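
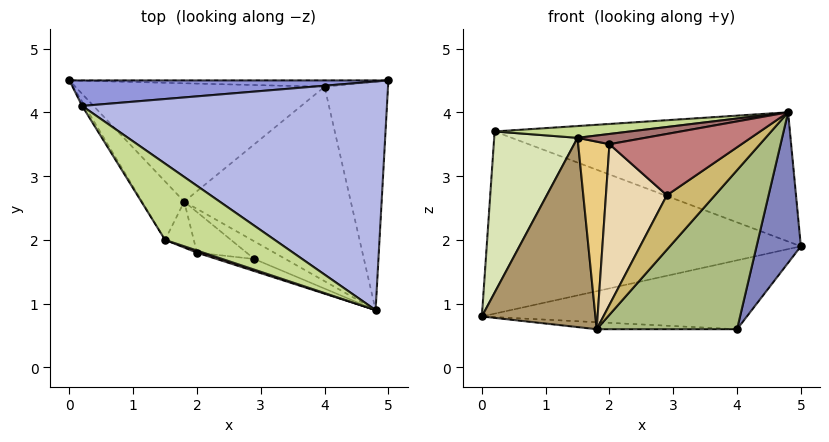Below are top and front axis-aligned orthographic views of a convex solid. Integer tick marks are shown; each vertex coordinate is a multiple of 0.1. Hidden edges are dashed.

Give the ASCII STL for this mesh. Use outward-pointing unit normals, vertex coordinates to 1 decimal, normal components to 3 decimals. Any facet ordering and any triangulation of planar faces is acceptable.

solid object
 facet normal 0.020 0.996 -0.092
  outer loop
   vertex 4.0 4.4 0.6
   vertex 0.0 4.5 0.8
   vertex 5.0 4.5 1.9
  endloop
 endfacet
 facet normal 0.752 -0.363 -0.550
  outer loop
   vertex 4.0 4.4 0.6
   vertex 5.0 4.5 1.9
   vertex 4.8 0.9 4.0
  endloop
 endfacet
 facet normal -0.031 0.990 0.139
  outer loop
   vertex 0.2 4.1 3.7
   vertex 5.0 4.5 1.9
   vertex 0.0 4.5 0.8
  endloop
 endfacet
 facet normal 0.275 0.473 0.837
  outer loop
   vertex 0.2 4.1 3.7
   vertex 4.8 0.9 4.0
   vertex 5.0 4.5 1.9
  endloop
 endfacet
 facet normal -0.048 0.059 -0.997
  outer loop
   vertex 1.8 2.6 0.6
   vertex 0.0 4.5 0.8
   vertex 4.0 4.4 0.6
  endloop
 endfacet
 facet normal 0.460 -0.562 -0.687
  outer loop
   vertex 1.8 2.6 0.6
   vertex 4.0 4.4 0.6
   vertex 4.8 0.9 4.0
  endloop
 endfacet
 facet normal -0.168 -0.151 0.974
  outer loop
   vertex 1.5 2.0 3.6
   vertex 4.8 0.9 4.0
   vertex 0.2 4.1 3.7
  endloop
 endfacet
 facet normal -0.850 -0.526 -0.014
  outer loop
   vertex 1.5 2.0 3.6
   vertex 0.2 4.1 3.7
   vertex 0.0 4.5 0.8
  endloop
 endfacet
 facet normal -0.721 -0.662 -0.204
  outer loop
   vertex 1.5 2.0 3.6
   vertex 0.0 4.5 0.8
   vertex 1.8 2.6 0.6
  endloop
 endfacet
 facet normal -0.186 -0.935 -0.303
  outer loop
   vertex 2.9 1.7 2.7
   vertex 1.8 2.6 0.6
   vertex 4.8 0.9 4.0
  endloop
 endfacet
 facet normal -0.400 -0.890 -0.218
  outer loop
   vertex 2.0 1.8 3.5
   vertex 1.5 2.0 3.6
   vertex 1.8 2.6 0.6
  endloop
 endfacet
 facet normal -0.310 -0.922 -0.233
  outer loop
   vertex 2.0 1.8 3.5
   vertex 1.8 2.6 0.6
   vertex 2.9 1.7 2.7
  endloop
 endfacet
 facet normal -0.331 -0.924 0.192
  outer loop
   vertex 2.0 1.8 3.5
   vertex 4.8 0.9 4.0
   vertex 1.5 2.0 3.6
  endloop
 endfacet
 facet normal -0.270 -0.945 -0.186
  outer loop
   vertex 2.0 1.8 3.5
   vertex 2.9 1.7 2.7
   vertex 4.8 0.9 4.0
  endloop
 endfacet
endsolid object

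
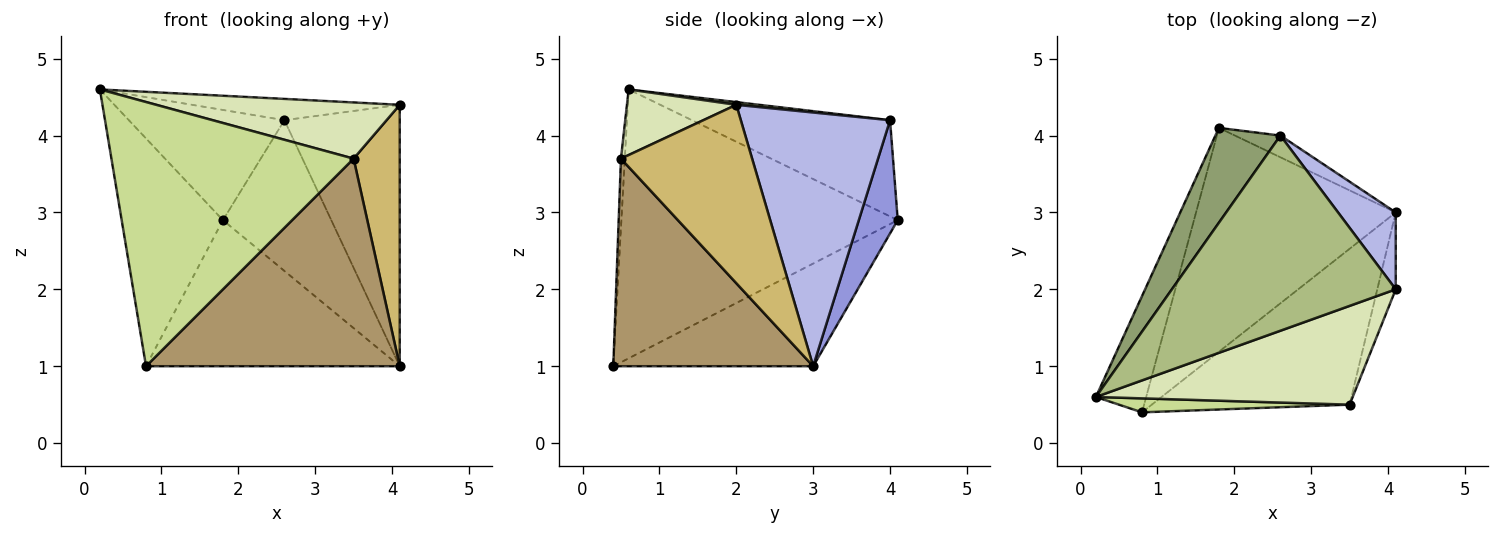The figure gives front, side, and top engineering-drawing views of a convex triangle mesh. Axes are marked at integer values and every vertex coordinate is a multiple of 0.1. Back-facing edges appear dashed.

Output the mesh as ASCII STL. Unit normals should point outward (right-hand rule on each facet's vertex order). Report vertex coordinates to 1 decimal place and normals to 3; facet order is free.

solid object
 facet normal -0.925 0.339 -0.173
  outer loop
   vertex 0.8 0.4 1.0
   vertex 0.2 0.6 4.6
   vertex 1.8 4.1 2.9
  endloop
 endfacet
 facet normal -0.395 0.502 -0.769
  outer loop
   vertex 0.8 0.4 1.0
   vertex 1.8 4.1 2.9
   vertex 4.1 3.0 1.0
  endloop
 endfacet
 facet normal 0.335 0.933 -0.134
  outer loop
   vertex 2.6 4.0 4.2
   vertex 4.1 3.0 1.0
   vertex 1.8 4.1 2.9
  endloop
 endfacet
 facet normal 0.779 0.602 0.177
  outer loop
   vertex 2.6 4.0 4.2
   vertex 4.1 2.0 4.4
   vertex 4.1 3.0 1.0
  endloop
 endfacet
 facet normal -0.694 0.545 0.469
  outer loop
   vertex 2.6 4.0 4.2
   vertex 1.8 4.1 2.9
   vertex 0.2 0.6 4.6
  endloop
 endfacet
 facet normal 0.012 0.108 0.994
  outer loop
   vertex 2.6 4.0 4.2
   vertex 0.2 0.6 4.6
   vertex 4.1 2.0 4.4
  endloop
 endfacet
 facet normal -0.016 -0.998 0.053
  outer loop
   vertex 3.5 0.5 3.7
   vertex 0.2 0.6 4.6
   vertex 0.8 0.4 1.0
  endloop
 endfacet
 facet normal 0.217 -0.483 0.849
  outer loop
   vertex 3.5 0.5 3.7
   vertex 4.1 2.0 4.4
   vertex 0.2 0.6 4.6
  endloop
 endfacet
 facet normal 0.533 -0.677 -0.508
  outer loop
   vertex 3.5 0.5 3.7
   vertex 0.8 0.4 1.0
   vertex 4.1 3.0 1.0
  endloop
 endfacet
 facet normal 0.939 -0.330 -0.097
  outer loop
   vertex 3.5 0.5 3.7
   vertex 4.1 3.0 1.0
   vertex 4.1 2.0 4.4
  endloop
 endfacet
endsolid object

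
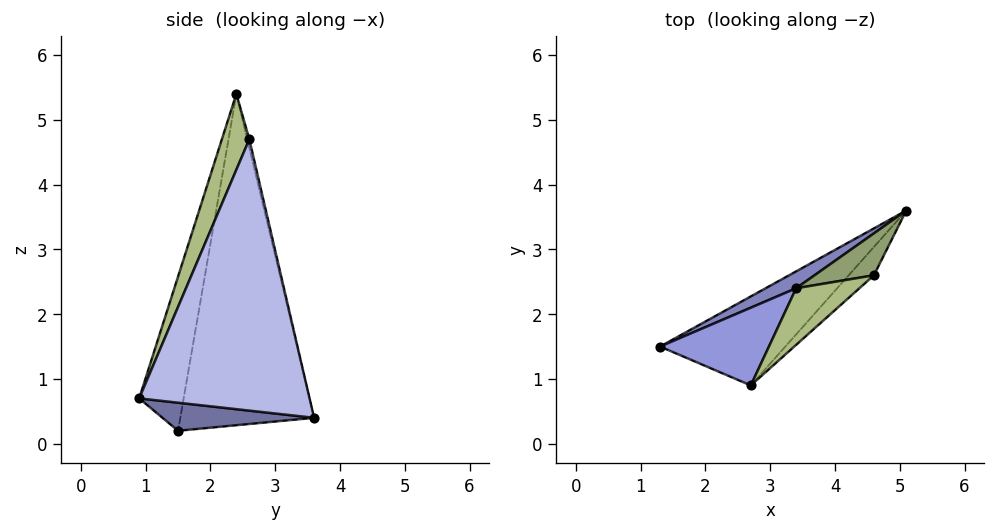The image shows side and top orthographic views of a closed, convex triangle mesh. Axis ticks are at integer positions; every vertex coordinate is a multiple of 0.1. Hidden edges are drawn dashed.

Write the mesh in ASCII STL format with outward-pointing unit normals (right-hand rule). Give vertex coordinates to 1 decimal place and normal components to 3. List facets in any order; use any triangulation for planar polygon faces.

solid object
 facet normal 0.209 -0.290 -0.934
  outer loop
   vertex 2.7 0.9 0.7
   vertex 1.3 1.5 0.2
   vertex 5.1 3.6 0.4
  endloop
 endfacet
 facet normal -0.485 0.873 0.045
  outer loop
   vertex 3.4 2.4 5.4
   vertex 5.1 3.6 0.4
   vertex 1.3 1.5 0.2
  endloop
 endfacet
 facet normal -0.469 -0.819 0.331
  outer loop
   vertex 3.4 2.4 5.4
   vertex 1.3 1.5 0.2
   vertex 2.7 0.9 0.7
  endloop
 endfacet
 facet normal 0.742 -0.667 -0.069
  outer loop
   vertex 4.6 2.6 4.7
   vertex 2.7 0.9 0.7
   vertex 5.1 3.6 0.4
  endloop
 endfacet
 facet normal -0.032 0.974 0.223
  outer loop
   vertex 4.6 2.6 4.7
   vertex 5.1 3.6 0.4
   vertex 3.4 2.4 5.4
  endloop
 endfacet
 facet normal 0.299 -0.921 0.249
  outer loop
   vertex 4.6 2.6 4.7
   vertex 3.4 2.4 5.4
   vertex 2.7 0.9 0.7
  endloop
 endfacet
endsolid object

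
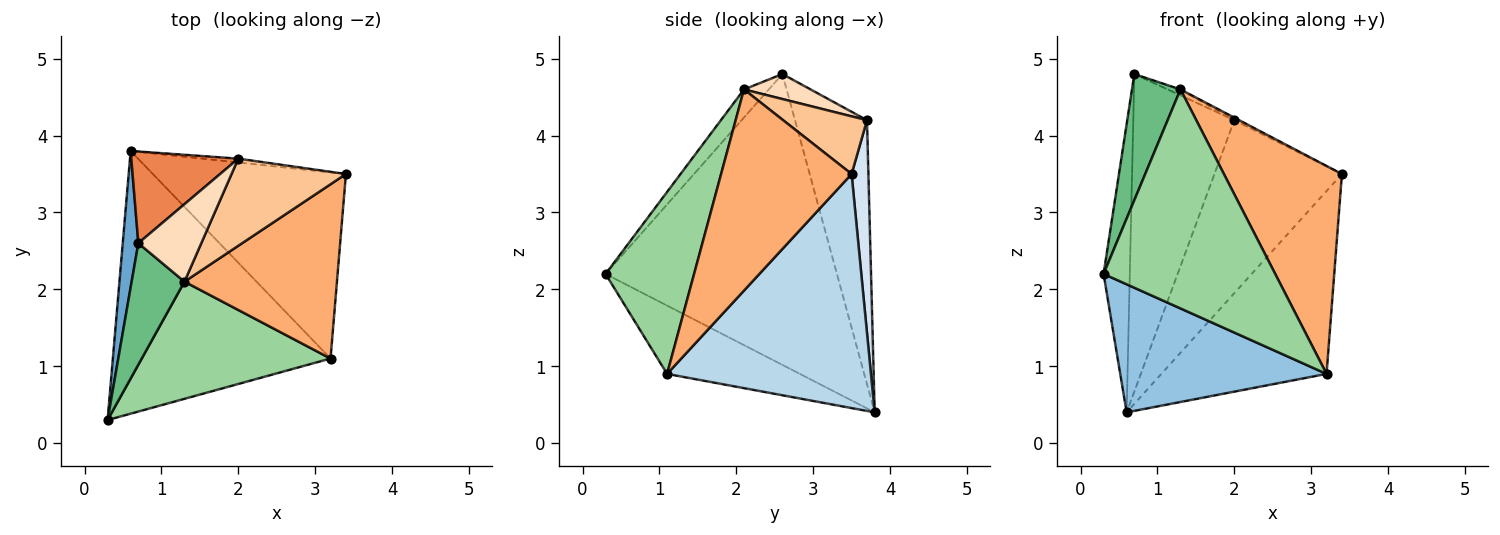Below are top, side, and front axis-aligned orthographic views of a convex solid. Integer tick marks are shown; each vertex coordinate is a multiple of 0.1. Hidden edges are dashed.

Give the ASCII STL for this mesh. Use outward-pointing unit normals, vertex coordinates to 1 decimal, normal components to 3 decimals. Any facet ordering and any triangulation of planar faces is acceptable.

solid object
 facet normal -0.992 0.112 0.053
  outer loop
   vertex 0.7 2.6 4.8
   vertex 0.6 3.8 0.4
   vertex 0.3 0.3 2.2
  endloop
 endfacet
 facet normal -0.272 -0.422 -0.865
  outer loop
   vertex 3.2 1.1 0.9
   vertex 0.3 0.3 2.2
   vertex 0.6 3.8 0.4
  endloop
 endfacet
 facet normal 0.654 0.530 -0.540
  outer loop
   vertex 3.2 1.1 0.9
   vertex 0.6 3.8 0.4
   vertex 3.4 3.5 3.5
  endloop
 endfacet
 facet normal 0.131 0.991 -0.022
  outer loop
   vertex 2.0 3.7 4.2
   vertex 3.4 3.5 3.5
   vertex 0.6 3.8 0.4
  endloop
 endfacet
 facet normal -0.565 0.793 0.229
  outer loop
   vertex 2.0 3.7 4.2
   vertex 0.6 3.8 0.4
   vertex 0.7 2.6 4.8
  endloop
 endfacet
 facet normal 0.647 -0.585 0.490
  outer loop
   vertex 1.3 2.1 4.6
   vertex 3.2 1.1 0.9
   vertex 3.4 3.5 3.5
  endloop
 endfacet
 facet normal 0.450 0.026 0.893
  outer loop
   vertex 1.3 2.1 4.6
   vertex 3.4 3.5 3.5
   vertex 2.0 3.7 4.2
  endloop
 endfacet
 facet normal 0.368 0.071 0.927
  outer loop
   vertex 1.3 2.1 4.6
   vertex 2.0 3.7 4.2
   vertex 0.7 2.6 4.8
  endloop
 endfacet
 facet normal -0.346 -0.676 0.651
  outer loop
   vertex 1.3 2.1 4.6
   vertex 0.7 2.6 4.8
   vertex 0.3 0.3 2.2
  endloop
 endfacet
 facet normal 0.414 -0.803 0.429
  outer loop
   vertex 1.3 2.1 4.6
   vertex 0.3 0.3 2.2
   vertex 3.2 1.1 0.9
  endloop
 endfacet
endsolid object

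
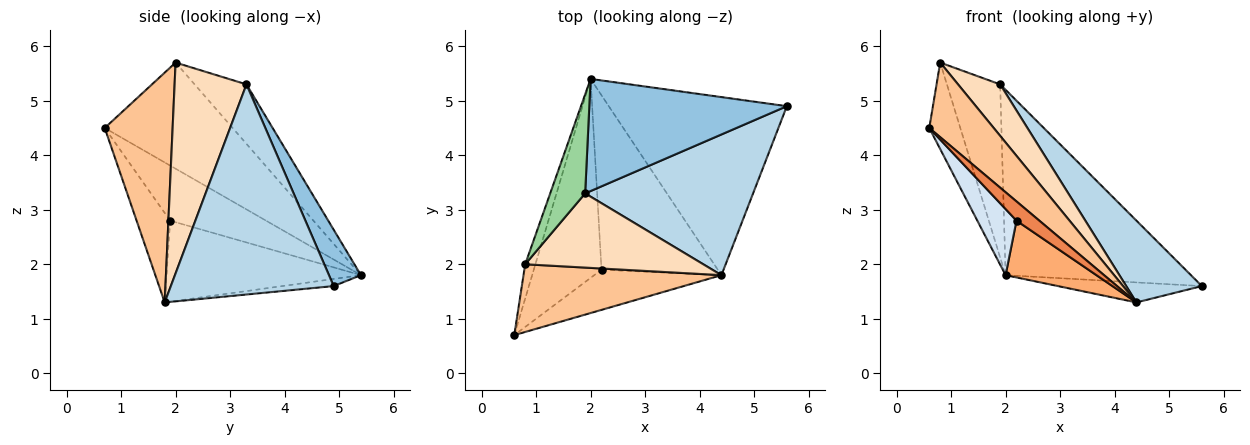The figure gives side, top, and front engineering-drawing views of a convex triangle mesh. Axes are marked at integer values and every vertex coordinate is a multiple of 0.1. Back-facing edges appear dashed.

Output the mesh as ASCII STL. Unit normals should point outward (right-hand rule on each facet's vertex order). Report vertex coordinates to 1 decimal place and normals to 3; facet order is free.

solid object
 facet normal -0.040 0.111 -0.993
  outer loop
   vertex 4.4 1.8 1.3
   vertex 2.0 5.4 1.8
   vertex 5.6 4.9 1.6
  endloop
 endfacet
 facet normal 0.146 0.846 0.512
  outer loop
   vertex 1.9 3.3 5.3
   vertex 5.6 4.9 1.6
   vertex 2.0 5.4 1.8
  endloop
 endfacet
 facet normal 0.734 -0.341 0.587
  outer loop
   vertex 1.9 3.3 5.3
   vertex 4.4 1.8 1.3
   vertex 5.6 4.9 1.6
  endloop
 endfacet
 facet normal -0.611 -0.250 -0.751
  outer loop
   vertex 2.2 1.9 2.8
   vertex 0.6 0.7 4.5
   vertex 2.0 5.4 1.8
  endloop
 endfacet
 facet normal -0.536 -0.364 -0.762
  outer loop
   vertex 2.2 1.9 2.8
   vertex 4.4 1.8 1.3
   vertex 0.6 0.7 4.5
  endloop
 endfacet
 facet normal -0.552 -0.258 -0.793
  outer loop
   vertex 2.2 1.9 2.8
   vertex 2.0 5.4 1.8
   vertex 4.4 1.8 1.3
  endloop
 endfacet
 facet normal 0.615 -0.584 0.530
  outer loop
   vertex 0.8 2.0 5.7
   vertex 0.6 0.7 4.5
   vertex 4.4 1.8 1.3
  endloop
 endfacet
 facet normal 0.697 -0.409 0.589
  outer loop
   vertex 0.8 2.0 5.7
   vertex 4.4 1.8 1.3
   vertex 1.9 3.3 5.3
  endloop
 endfacet
 facet normal -0.968 0.235 -0.093
  outer loop
   vertex 0.8 2.0 5.7
   vertex 2.0 5.4 1.8
   vertex 0.6 0.7 4.5
  endloop
 endfacet
 facet normal -0.646 0.663 0.379
  outer loop
   vertex 0.8 2.0 5.7
   vertex 1.9 3.3 5.3
   vertex 2.0 5.4 1.8
  endloop
 endfacet
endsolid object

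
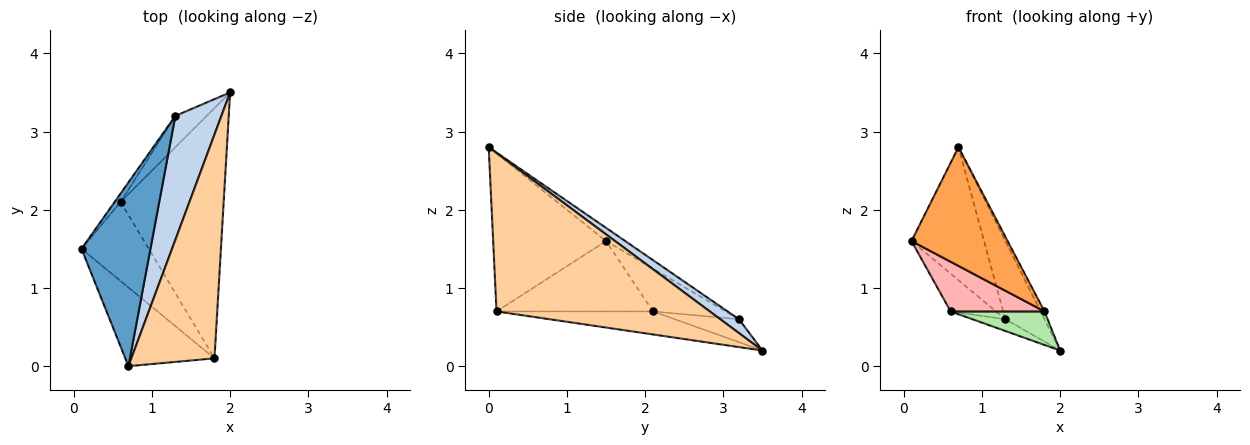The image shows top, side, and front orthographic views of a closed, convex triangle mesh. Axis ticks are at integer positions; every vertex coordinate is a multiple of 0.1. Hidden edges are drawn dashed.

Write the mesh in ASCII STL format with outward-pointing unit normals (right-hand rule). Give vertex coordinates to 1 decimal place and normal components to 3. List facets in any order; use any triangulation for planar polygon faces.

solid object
 facet normal -0.153 0.579 0.801
  outer loop
   vertex 1.3 3.2 0.6
   vertex 0.1 1.5 1.6
   vertex 0.7 0.0 2.8
  endloop
 endfacet
 facet normal 0.247 0.517 0.820
  outer loop
   vertex 1.3 3.2 0.6
   vertex 0.7 0.0 2.8
   vertex 2.0 3.5 0.2
  endloop
 endfacet
 facet normal -0.700 -0.596 -0.395
  outer loop
   vertex 1.8 0.1 0.7
   vertex 0.7 0.0 2.8
   vertex 0.1 1.5 1.6
  endloop
 endfacet
 facet normal 0.885 0.016 0.465
  outer loop
   vertex 1.8 0.1 0.7
   vertex 2.0 3.5 0.2
   vertex 0.7 0.0 2.8
  endloop
 endfacet
 facet normal -0.565 0.290 -0.772
  outer loop
   vertex 0.6 2.1 0.7
   vertex 1.3 3.2 0.6
   vertex 2.0 3.5 0.2
  endloop
 endfacet
 facet normal -0.216 -0.130 -0.968
  outer loop
   vertex 0.6 2.1 0.7
   vertex 2.0 3.5 0.2
   vertex 1.8 0.1 0.7
  endloop
 endfacet
 facet normal -0.843 0.525 -0.118
  outer loop
   vertex 0.6 2.1 0.7
   vertex 0.1 1.5 1.6
   vertex 1.3 3.2 0.6
  endloop
 endfacet
 facet normal -0.663 -0.398 -0.634
  outer loop
   vertex 0.6 2.1 0.7
   vertex 1.8 0.1 0.7
   vertex 0.1 1.5 1.6
  endloop
 endfacet
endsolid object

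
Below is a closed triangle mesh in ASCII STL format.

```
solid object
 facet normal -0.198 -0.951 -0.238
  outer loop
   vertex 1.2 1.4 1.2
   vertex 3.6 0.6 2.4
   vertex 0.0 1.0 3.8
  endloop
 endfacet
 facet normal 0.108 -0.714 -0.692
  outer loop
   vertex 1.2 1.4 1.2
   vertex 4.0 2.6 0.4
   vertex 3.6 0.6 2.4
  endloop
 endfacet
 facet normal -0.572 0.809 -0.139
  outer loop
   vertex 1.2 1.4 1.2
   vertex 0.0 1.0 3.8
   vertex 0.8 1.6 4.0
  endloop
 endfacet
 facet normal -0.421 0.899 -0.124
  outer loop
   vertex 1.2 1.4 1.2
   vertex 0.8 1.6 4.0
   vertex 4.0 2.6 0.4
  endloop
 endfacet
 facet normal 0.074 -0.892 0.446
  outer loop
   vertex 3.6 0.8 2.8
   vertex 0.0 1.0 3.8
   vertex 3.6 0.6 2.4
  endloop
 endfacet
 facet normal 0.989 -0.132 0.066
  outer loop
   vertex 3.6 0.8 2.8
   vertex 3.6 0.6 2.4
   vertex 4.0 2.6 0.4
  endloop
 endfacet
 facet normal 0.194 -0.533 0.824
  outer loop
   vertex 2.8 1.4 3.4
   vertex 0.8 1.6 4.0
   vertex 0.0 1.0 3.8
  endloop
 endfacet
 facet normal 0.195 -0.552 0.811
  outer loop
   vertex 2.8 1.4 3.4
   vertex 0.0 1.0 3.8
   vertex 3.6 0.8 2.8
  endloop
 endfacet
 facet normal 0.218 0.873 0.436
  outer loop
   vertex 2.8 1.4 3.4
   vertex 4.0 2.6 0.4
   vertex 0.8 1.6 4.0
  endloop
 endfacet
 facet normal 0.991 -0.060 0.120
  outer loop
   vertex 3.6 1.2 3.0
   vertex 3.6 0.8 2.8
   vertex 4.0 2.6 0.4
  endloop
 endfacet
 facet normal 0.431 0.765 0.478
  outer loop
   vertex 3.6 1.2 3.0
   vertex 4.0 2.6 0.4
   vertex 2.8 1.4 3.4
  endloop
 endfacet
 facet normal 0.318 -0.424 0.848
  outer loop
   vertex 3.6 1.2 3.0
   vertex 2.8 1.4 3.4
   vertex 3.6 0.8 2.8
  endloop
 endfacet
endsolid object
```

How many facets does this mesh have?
12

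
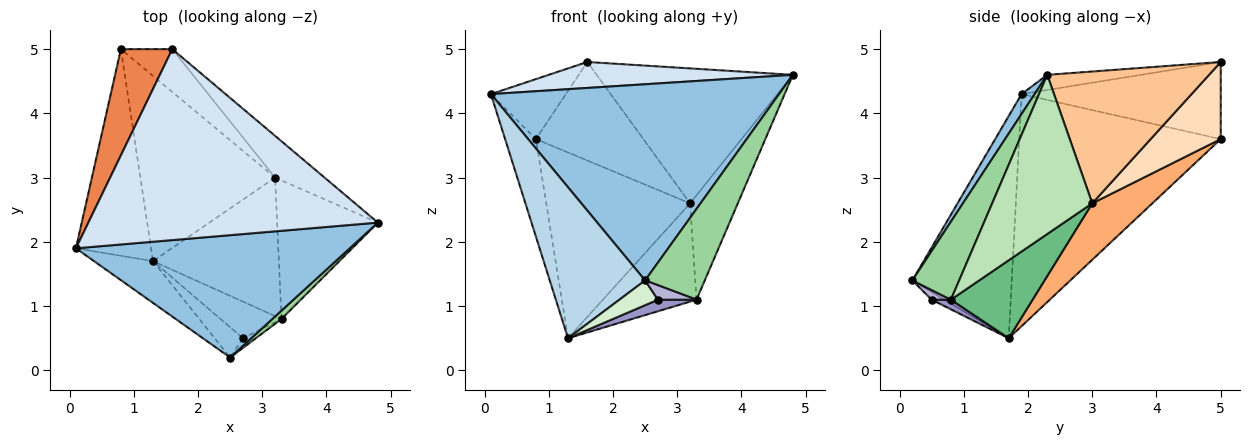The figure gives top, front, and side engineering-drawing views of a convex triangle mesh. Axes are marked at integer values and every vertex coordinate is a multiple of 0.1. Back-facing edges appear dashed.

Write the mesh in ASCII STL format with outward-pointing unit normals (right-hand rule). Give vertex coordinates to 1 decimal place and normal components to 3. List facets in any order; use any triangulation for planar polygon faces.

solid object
 facet normal -0.941 0.144 -0.305
  outer loop
   vertex 1.3 1.7 0.5
   vertex 0.1 1.9 4.3
   vertex 0.8 5.0 3.6
  endloop
 endfacet
 facet normal 0.038 -0.848 0.529
  outer loop
   vertex 2.5 0.2 1.4
   vertex 4.8 2.3 4.6
   vertex 0.1 1.9 4.3
  endloop
 endfacet
 facet normal -0.709 -0.680 -0.188
  outer loop
   vertex 2.5 0.2 1.4
   vertex 0.1 1.9 4.3
   vertex 1.3 1.7 0.5
  endloop
 endfacet
 facet normal -0.052 -0.135 0.990
  outer loop
   vertex 1.6 5.0 4.8
   vertex 0.1 1.9 4.3
   vertex 4.8 2.3 4.6
  endloop
 endfacet
 facet normal -0.794 0.299 0.529
  outer loop
   vertex 1.6 5.0 4.8
   vertex 0.8 5.0 3.6
   vertex 0.1 1.9 4.3
  endloop
 endfacet
 facet normal 0.284 0.679 -0.677
  outer loop
   vertex 3.2 3.0 2.6
   vertex 1.3 1.7 0.5
   vertex 0.8 5.0 3.6
  endloop
 endfacet
 facet normal 0.619 0.750 -0.232
  outer loop
   vertex 3.2 3.0 2.6
   vertex 1.6 5.0 4.8
   vertex 4.8 2.3 4.6
  endloop
 endfacet
 facet normal 0.513 0.787 -0.342
  outer loop
   vertex 3.2 3.0 2.6
   vertex 0.8 5.0 3.6
   vertex 1.6 5.0 4.8
  endloop
 endfacet
 facet normal 0.451 0.517 -0.728
  outer loop
   vertex 3.3 0.8 1.1
   vertex 1.3 1.7 0.5
   vertex 3.2 3.0 2.6
  endloop
 endfacet
 facet normal 0.616 -0.785 0.072
  outer loop
   vertex 3.3 0.8 1.1
   vertex 4.8 2.3 4.6
   vertex 2.5 0.2 1.4
  endloop
 endfacet
 facet normal 0.784 0.374 -0.496
  outer loop
   vertex 3.3 0.8 1.1
   vertex 3.2 3.0 2.6
   vertex 4.8 2.3 4.6
  endloop
 endfacet
 facet normal -0.207 -0.620 -0.757
  outer loop
   vertex 2.7 0.5 1.1
   vertex 2.5 0.2 1.4
   vertex 1.3 1.7 0.5
  endloop
 endfacet
 facet normal 0.149 -0.298 -0.943
  outer loop
   vertex 2.7 0.5 1.1
   vertex 1.3 1.7 0.5
   vertex 3.3 0.8 1.1
  endloop
 endfacet
 facet normal 0.384 -0.768 -0.512
  outer loop
   vertex 2.7 0.5 1.1
   vertex 3.3 0.8 1.1
   vertex 2.5 0.2 1.4
  endloop
 endfacet
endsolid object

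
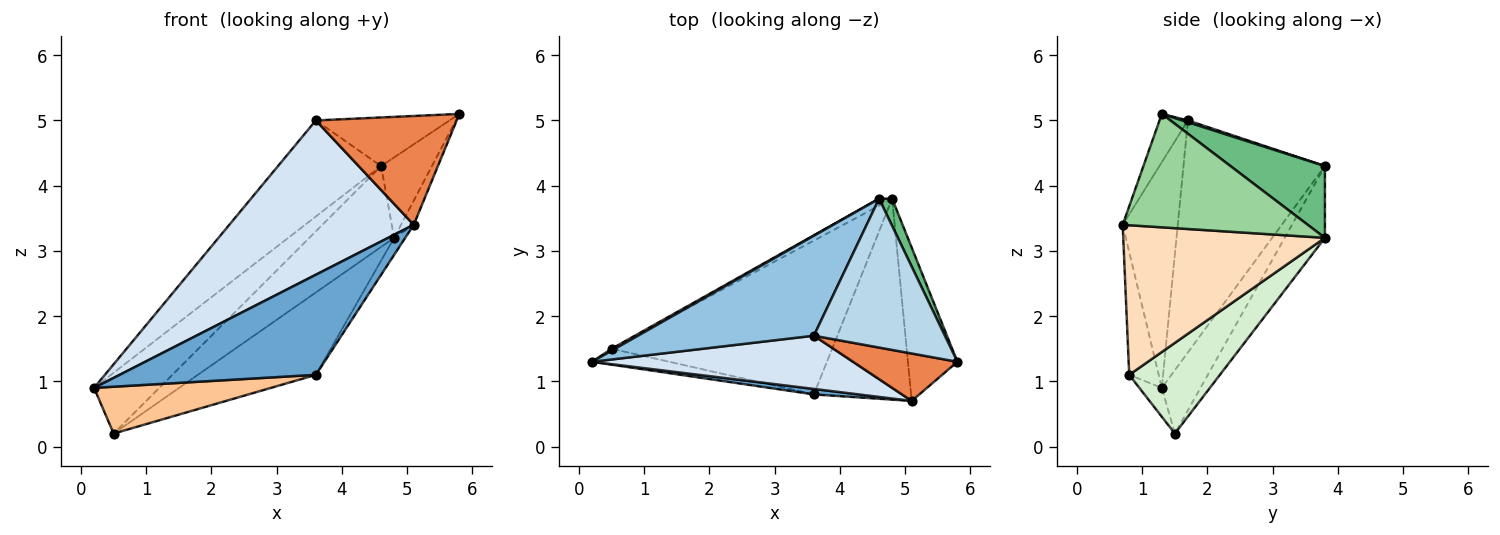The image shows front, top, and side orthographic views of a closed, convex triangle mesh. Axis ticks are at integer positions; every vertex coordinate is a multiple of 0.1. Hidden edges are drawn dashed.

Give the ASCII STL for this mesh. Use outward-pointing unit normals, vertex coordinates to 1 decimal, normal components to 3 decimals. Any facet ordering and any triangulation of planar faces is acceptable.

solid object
 facet normal -0.148 -0.987 0.054
  outer loop
   vertex 3.6 0.8 1.1
   vertex 5.1 0.7 3.4
   vertex 0.2 1.3 0.9
  endloop
 endfacet
 facet normal -0.689 0.502 0.522
  outer loop
   vertex 3.6 1.7 5.0
   vertex 4.6 3.8 4.3
   vertex 0.2 1.3 0.9
  endloop
 endfacet
 facet normal 0.013 0.311 0.950
  outer loop
   vertex 3.6 1.7 5.0
   vertex 5.8 1.3 5.1
   vertex 4.6 3.8 4.3
  endloop
 endfacet
 facet normal -0.272 -0.910 0.314
  outer loop
   vertex 3.6 1.7 5.0
   vertex 0.2 1.3 0.9
   vertex 5.1 0.7 3.4
  endloop
 endfacet
 facet normal -0.182 -0.901 0.393
  outer loop
   vertex 3.6 1.7 5.0
   vertex 5.1 0.7 3.4
   vertex 5.8 1.3 5.1
  endloop
 endfacet
 facet normal -0.510 0.860 0.027
  outer loop
   vertex 0.5 1.5 0.2
   vertex 0.2 1.3 0.9
   vertex 4.6 3.8 4.3
  endloop
 endfacet
 facet normal -0.119 -0.940 -0.320
  outer loop
   vertex 0.5 1.5 0.2
   vertex 3.6 0.8 1.1
   vertex 0.2 1.3 0.9
  endloop
 endfacet
 facet normal 0.838 0.046 -0.544
  outer loop
   vertex 4.8 3.8 3.2
   vertex 5.1 0.7 3.4
   vertex 3.6 0.8 1.1
  endloop
 endfacet
 facet normal 0.870 0.468 0.158
  outer loop
   vertex 4.8 3.8 3.2
   vertex 4.6 3.8 4.3
   vertex 5.8 1.3 5.1
  endloop
 endfacet
 facet normal 0.915 0.063 -0.399
  outer loop
   vertex 4.8 3.8 3.2
   vertex 5.8 1.3 5.1
   vertex 5.1 0.7 3.4
  endloop
 endfacet
 facet normal -0.428 0.901 -0.078
  outer loop
   vertex 4.8 3.8 3.2
   vertex 0.5 1.5 0.2
   vertex 4.6 3.8 4.3
  endloop
 endfacet
 facet normal 0.341 0.444 -0.829
  outer loop
   vertex 4.8 3.8 3.2
   vertex 3.6 0.8 1.1
   vertex 0.5 1.5 0.2
  endloop
 endfacet
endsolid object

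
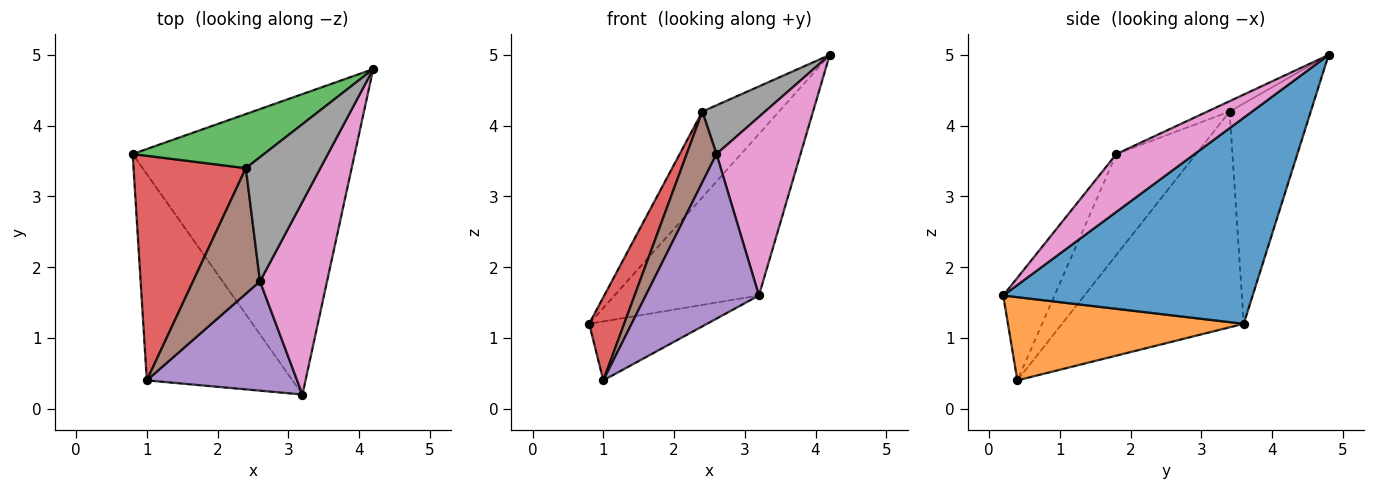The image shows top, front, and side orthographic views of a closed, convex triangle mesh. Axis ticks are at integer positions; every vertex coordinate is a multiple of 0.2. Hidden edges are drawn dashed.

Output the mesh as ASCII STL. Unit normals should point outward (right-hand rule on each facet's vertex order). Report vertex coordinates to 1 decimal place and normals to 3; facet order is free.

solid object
 facet normal 0.633 0.367 -0.682
  outer loop
   vertex 3.2 0.2 1.6
   vertex 0.8 3.6 1.2
   vertex 4.2 4.8 5.0
  endloop
 endfacet
 facet normal 0.482 0.241 -0.843
  outer loop
   vertex 1.0 0.4 0.4
   vertex 0.8 3.6 1.2
   vertex 3.2 0.2 1.6
  endloop
 endfacet
 facet normal -0.667 0.630 0.398
  outer loop
   vertex 2.4 3.4 4.2
   vertex 4.2 4.8 5.0
   vertex 0.8 3.6 1.2
  endloop
 endfacet
 facet normal -0.874 -0.168 0.455
  outer loop
   vertex 2.4 3.4 4.2
   vertex 0.8 3.6 1.2
   vertex 1.0 0.4 0.4
  endloop
 endfacet
 facet normal -0.353 -0.779 0.518
  outer loop
   vertex 2.6 1.8 3.6
   vertex 1.0 0.4 0.4
   vertex 3.2 0.2 1.6
  endloop
 endfacet
 facet normal -0.796 -0.297 0.528
  outer loop
   vertex 2.6 1.8 3.6
   vertex 2.4 3.4 4.2
   vertex 1.0 0.4 0.4
  endloop
 endfacet
 facet normal 0.535 -0.574 0.620
  outer loop
   vertex 2.6 1.8 3.6
   vertex 3.2 0.2 1.6
   vertex 4.2 4.8 5.0
  endloop
 endfacet
 facet normal -0.129 -0.362 0.923
  outer loop
   vertex 2.6 1.8 3.6
   vertex 4.2 4.8 5.0
   vertex 2.4 3.4 4.2
  endloop
 endfacet
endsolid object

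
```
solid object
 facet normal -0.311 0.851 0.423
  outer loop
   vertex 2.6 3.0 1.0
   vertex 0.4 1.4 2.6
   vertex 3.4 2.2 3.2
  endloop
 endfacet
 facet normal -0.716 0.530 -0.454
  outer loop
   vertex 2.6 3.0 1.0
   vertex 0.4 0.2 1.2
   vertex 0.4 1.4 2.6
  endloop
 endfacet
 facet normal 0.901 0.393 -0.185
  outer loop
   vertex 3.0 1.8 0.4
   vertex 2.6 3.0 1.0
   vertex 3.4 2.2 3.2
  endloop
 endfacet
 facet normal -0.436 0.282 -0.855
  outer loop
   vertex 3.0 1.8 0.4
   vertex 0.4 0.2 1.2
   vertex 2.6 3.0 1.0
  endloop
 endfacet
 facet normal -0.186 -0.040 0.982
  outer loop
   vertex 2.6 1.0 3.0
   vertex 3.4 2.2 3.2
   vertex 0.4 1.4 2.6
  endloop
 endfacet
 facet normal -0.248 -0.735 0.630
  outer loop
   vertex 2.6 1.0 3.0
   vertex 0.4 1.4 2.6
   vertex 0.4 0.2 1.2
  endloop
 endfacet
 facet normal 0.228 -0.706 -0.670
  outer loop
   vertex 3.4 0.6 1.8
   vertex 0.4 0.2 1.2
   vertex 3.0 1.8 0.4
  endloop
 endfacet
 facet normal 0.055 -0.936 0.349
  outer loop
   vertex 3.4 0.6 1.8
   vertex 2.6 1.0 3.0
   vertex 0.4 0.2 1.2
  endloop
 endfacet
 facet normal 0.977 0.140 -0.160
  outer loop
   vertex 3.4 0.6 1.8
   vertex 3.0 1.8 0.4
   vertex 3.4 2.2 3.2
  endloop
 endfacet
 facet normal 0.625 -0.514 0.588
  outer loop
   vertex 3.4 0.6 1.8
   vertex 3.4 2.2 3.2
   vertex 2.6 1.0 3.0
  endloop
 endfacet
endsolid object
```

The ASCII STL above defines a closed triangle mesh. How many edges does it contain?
15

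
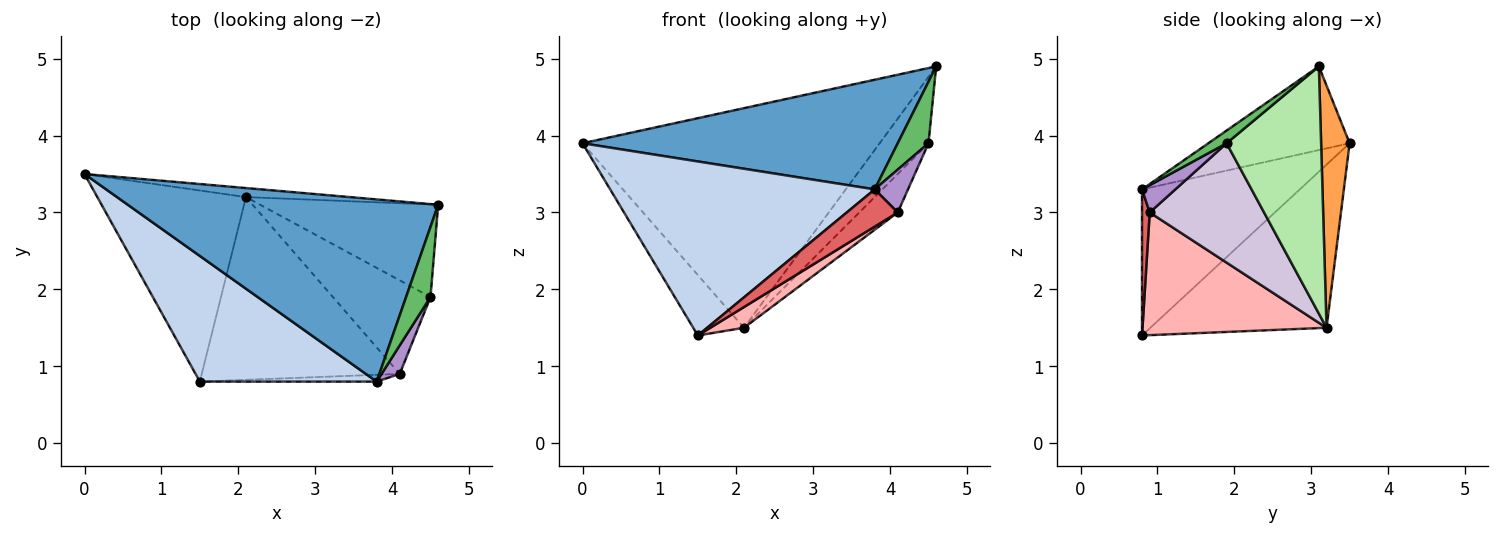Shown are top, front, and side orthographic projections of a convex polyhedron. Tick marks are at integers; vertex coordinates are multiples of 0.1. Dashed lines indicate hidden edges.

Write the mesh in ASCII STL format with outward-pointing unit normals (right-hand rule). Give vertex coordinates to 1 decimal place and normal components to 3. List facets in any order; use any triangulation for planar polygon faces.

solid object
 facet normal -0.225 -0.502 0.835
  outer loop
   vertex 3.8 0.8 3.3
   vertex 4.6 3.1 4.9
   vertex 0.0 3.5 3.9
  endloop
 endfacet
 facet normal -0.435 -0.730 0.527
  outer loop
   vertex 3.8 0.8 3.3
   vertex 0.0 3.5 3.9
   vertex 1.5 0.8 1.4
  endloop
 endfacet
 facet normal 0.095 0.995 -0.041
  outer loop
   vertex 2.1 3.2 1.5
   vertex 0.0 3.5 3.9
   vertex 4.6 3.1 4.9
  endloop
 endfacet
 facet normal -0.723 0.208 -0.659
  outer loop
   vertex 2.1 3.2 1.5
   vertex 1.5 0.8 1.4
   vertex 0.0 3.5 3.9
  endloop
 endfacet
 facet normal 0.364 -0.614 0.700
  outer loop
   vertex 4.5 1.9 3.9
   vertex 4.6 3.1 4.9
   vertex 3.8 0.8 3.3
  endloop
 endfacet
 facet normal 0.748 0.387 -0.539
  outer loop
   vertex 4.5 1.9 3.9
   vertex 2.1 3.2 1.5
   vertex 4.6 3.1 4.9
  endloop
 endfacet
 facet normal 0.147 -0.973 -0.178
  outer loop
   vertex 4.1 0.9 3.0
   vertex 3.8 0.8 3.3
   vertex 1.5 0.8 1.4
  endloop
 endfacet
 facet normal 0.524 -0.096 -0.846
  outer loop
   vertex 4.1 0.9 3.0
   vertex 1.5 0.8 1.4
   vertex 2.1 3.2 1.5
  endloop
 endfacet
 facet normal 0.640 -0.640 0.426
  outer loop
   vertex 4.1 0.9 3.0
   vertex 4.5 1.9 3.9
   vertex 3.8 0.8 3.3
  endloop
 endfacet
 facet normal 0.749 0.252 -0.613
  outer loop
   vertex 4.1 0.9 3.0
   vertex 2.1 3.2 1.5
   vertex 4.5 1.9 3.9
  endloop
 endfacet
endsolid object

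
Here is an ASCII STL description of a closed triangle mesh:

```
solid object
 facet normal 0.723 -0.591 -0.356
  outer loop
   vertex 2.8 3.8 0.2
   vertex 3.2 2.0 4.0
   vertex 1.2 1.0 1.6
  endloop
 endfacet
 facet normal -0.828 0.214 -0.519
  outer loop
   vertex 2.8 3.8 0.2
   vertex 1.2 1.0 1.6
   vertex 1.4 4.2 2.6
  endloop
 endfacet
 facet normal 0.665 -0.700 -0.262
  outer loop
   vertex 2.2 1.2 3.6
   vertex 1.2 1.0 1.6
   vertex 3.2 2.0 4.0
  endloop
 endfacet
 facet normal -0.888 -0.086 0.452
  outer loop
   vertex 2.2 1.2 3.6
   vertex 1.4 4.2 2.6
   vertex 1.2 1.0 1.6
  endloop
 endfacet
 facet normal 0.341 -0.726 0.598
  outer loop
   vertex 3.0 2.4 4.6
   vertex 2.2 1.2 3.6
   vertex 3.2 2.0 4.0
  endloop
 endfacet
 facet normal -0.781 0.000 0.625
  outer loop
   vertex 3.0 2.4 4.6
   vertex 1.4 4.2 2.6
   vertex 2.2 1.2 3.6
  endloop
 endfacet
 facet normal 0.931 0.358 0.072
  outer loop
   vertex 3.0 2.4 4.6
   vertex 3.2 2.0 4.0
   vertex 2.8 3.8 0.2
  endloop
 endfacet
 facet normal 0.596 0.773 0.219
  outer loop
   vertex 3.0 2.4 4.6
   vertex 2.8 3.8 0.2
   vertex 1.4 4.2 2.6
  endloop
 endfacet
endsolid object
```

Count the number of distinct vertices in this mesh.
6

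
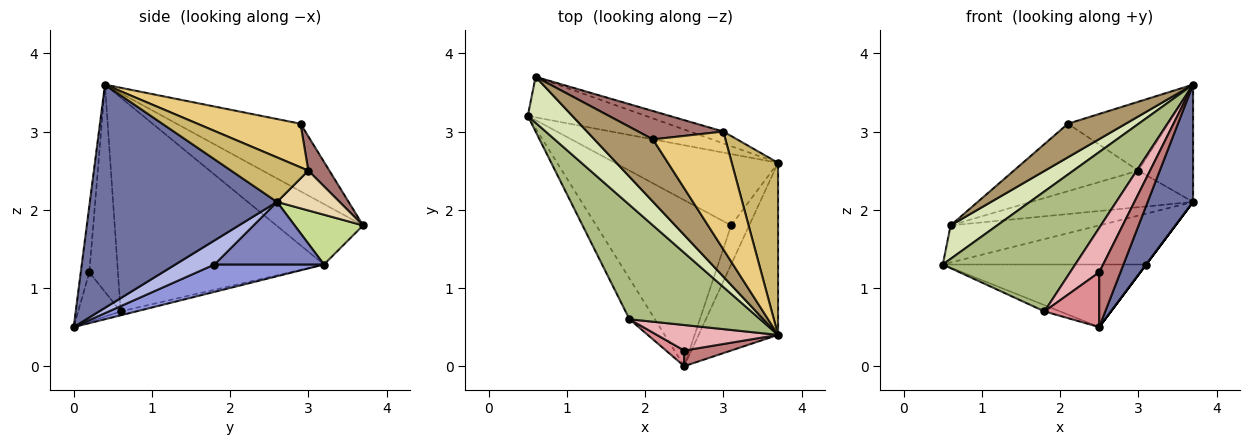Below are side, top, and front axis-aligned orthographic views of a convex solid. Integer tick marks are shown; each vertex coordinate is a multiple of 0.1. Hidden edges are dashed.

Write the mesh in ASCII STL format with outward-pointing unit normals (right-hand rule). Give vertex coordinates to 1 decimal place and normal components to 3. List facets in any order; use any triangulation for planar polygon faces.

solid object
 facet normal 0.918 -0.223 -0.327
  outer loop
   vertex 3.7 0.4 3.6
   vertex 2.5 0.0 0.5
   vertex 3.7 2.6 2.1
  endloop
 endfacet
 facet normal 0.298 0.554 -0.777
  outer loop
   vertex 3.1 1.8 1.3
   vertex 0.5 3.2 1.3
   vertex 3.7 2.6 2.1
  endloop
 endfacet
 facet normal 0.187 0.346 -0.919
  outer loop
   vertex 3.1 1.8 1.3
   vertex 2.5 0.0 0.5
   vertex 0.5 3.2 1.3
  endloop
 endfacet
 facet normal 0.800 0.000 -0.600
  outer loop
   vertex 3.1 1.8 1.3
   vertex 3.7 2.6 2.1
   vertex 2.5 0.0 0.5
  endloop
 endfacet
 facet normal -0.150 0.150 -0.977
  outer loop
   vertex 1.8 0.6 0.7
   vertex 0.5 3.2 1.3
   vertex 2.5 0.0 0.5
  endloop
 endfacet
 facet normal -0.749 -0.480 0.457
  outer loop
   vertex 1.8 0.6 0.7
   vertex 3.7 0.4 3.6
   vertex 0.5 3.2 1.3
  endloop
 endfacet
 facet normal 0.297 0.645 -0.704
  outer loop
   vertex 0.6 3.7 1.8
   vertex 3.7 2.6 2.1
   vertex 0.5 3.2 1.3
  endloop
 endfacet
 facet normal -0.739 -0.397 0.545
  outer loop
   vertex 0.6 3.7 1.8
   vertex 0.5 3.2 1.3
   vertex 3.7 0.4 3.6
  endloop
 endfacet
 facet normal -0.713 -0.333 0.618
  outer loop
   vertex 0.6 3.7 1.8
   vertex 3.7 0.4 3.6
   vertex 2.1 2.9 3.1
  endloop
 endfacet
 facet normal 0.622 0.441 0.647
  outer loop
   vertex 3.0 3.0 2.5
   vertex 3.7 0.4 3.6
   vertex 3.7 2.6 2.1
  endloop
 endfacet
 facet normal 0.461 0.448 0.766
  outer loop
   vertex 3.0 3.0 2.5
   vertex 2.1 2.9 3.1
   vertex 3.7 0.4 3.6
  endloop
 endfacet
 facet normal 0.345 0.893 -0.289
  outer loop
   vertex 3.0 3.0 2.5
   vertex 3.7 2.6 2.1
   vertex 0.6 3.7 1.8
  endloop
 endfacet
 facet normal 0.154 0.911 0.383
  outer loop
   vertex 3.0 3.0 2.5
   vertex 0.6 3.7 1.8
   vertex 2.1 2.9 3.1
  endloop
 endfacet
 facet normal -0.363 -0.896 0.256
  outer loop
   vertex 2.5 0.2 1.2
   vertex 2.5 0.0 0.5
   vertex 3.7 0.4 3.6
  endloop
 endfacet
 facet normal -0.598 -0.771 0.220
  outer loop
   vertex 2.5 0.2 1.2
   vertex 1.8 0.6 0.7
   vertex 2.5 0.0 0.5
  endloop
 endfacet
 facet normal -0.648 -0.660 0.379
  outer loop
   vertex 2.5 0.2 1.2
   vertex 3.7 0.4 3.6
   vertex 1.8 0.6 0.7
  endloop
 endfacet
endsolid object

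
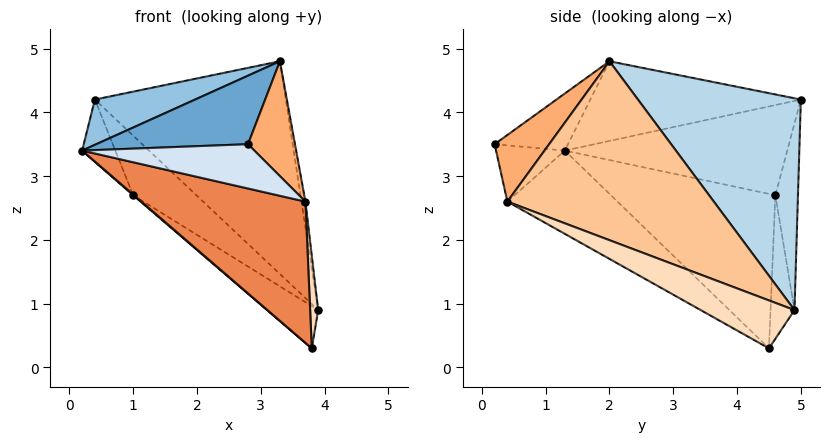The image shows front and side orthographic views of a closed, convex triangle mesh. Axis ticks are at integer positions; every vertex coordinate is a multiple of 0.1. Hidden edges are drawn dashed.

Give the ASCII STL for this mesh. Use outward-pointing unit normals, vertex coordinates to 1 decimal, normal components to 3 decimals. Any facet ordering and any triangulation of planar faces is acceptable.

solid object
 facet normal -0.251 -0.520 0.816
  outer loop
   vertex 3.3 2.0 4.8
   vertex 0.2 1.3 3.4
   vertex 2.8 0.2 3.5
  endloop
 endfacet
 facet normal -0.372 -0.177 0.911
  outer loop
   vertex 3.3 2.0 4.8
   vertex 0.4 5.0 4.2
   vertex 0.2 1.3 3.4
  endloop
 endfacet
 facet normal 0.540 0.633 0.554
  outer loop
   vertex 3.3 2.0 4.8
   vertex 3.9 4.9 0.9
   vertex 0.4 5.0 4.2
  endloop
 endfacet
 facet normal -0.321 -0.804 -0.500
  outer loop
   vertex 3.7 0.4 2.6
   vertex 2.8 0.2 3.5
   vertex 0.2 1.3 3.4
  endloop
 endfacet
 facet normal -0.309 -0.460 -0.833
  outer loop
   vertex 3.7 0.4 2.6
   vertex 0.2 1.3 3.4
   vertex 3.8 4.5 0.3
  endloop
 endfacet
 facet normal 0.646 -0.557 0.522
  outer loop
   vertex 3.7 0.4 2.6
   vertex 3.3 2.0 4.8
   vertex 2.8 0.2 3.5
  endloop
 endfacet
 facet normal 0.986 0.019 0.166
  outer loop
   vertex 3.7 0.4 2.6
   vertex 3.9 4.9 0.9
   vertex 3.3 2.0 4.8
  endloop
 endfacet
 facet normal 0.990 -0.085 -0.108
  outer loop
   vertex 3.7 0.4 2.6
   vertex 3.8 4.5 0.3
   vertex 3.9 4.9 0.9
  endloop
 endfacet
 facet normal -0.314 0.878 -0.360
  outer loop
   vertex 1.0 4.6 2.7
   vertex 0.4 5.0 4.2
   vertex 3.9 4.9 0.9
  endloop
 endfacet
 facet normal -0.375 0.799 -0.470
  outer loop
   vertex 1.0 4.6 2.7
   vertex 3.9 4.9 0.9
   vertex 3.8 4.5 0.3
  endloop
 endfacet
 facet normal -0.907 0.135 -0.399
  outer loop
   vertex 1.0 4.6 2.7
   vertex 0.2 1.3 3.4
   vertex 0.4 5.0 4.2
  endloop
 endfacet
 facet normal -0.651 -0.003 -0.759
  outer loop
   vertex 1.0 4.6 2.7
   vertex 3.8 4.5 0.3
   vertex 0.2 1.3 3.4
  endloop
 endfacet
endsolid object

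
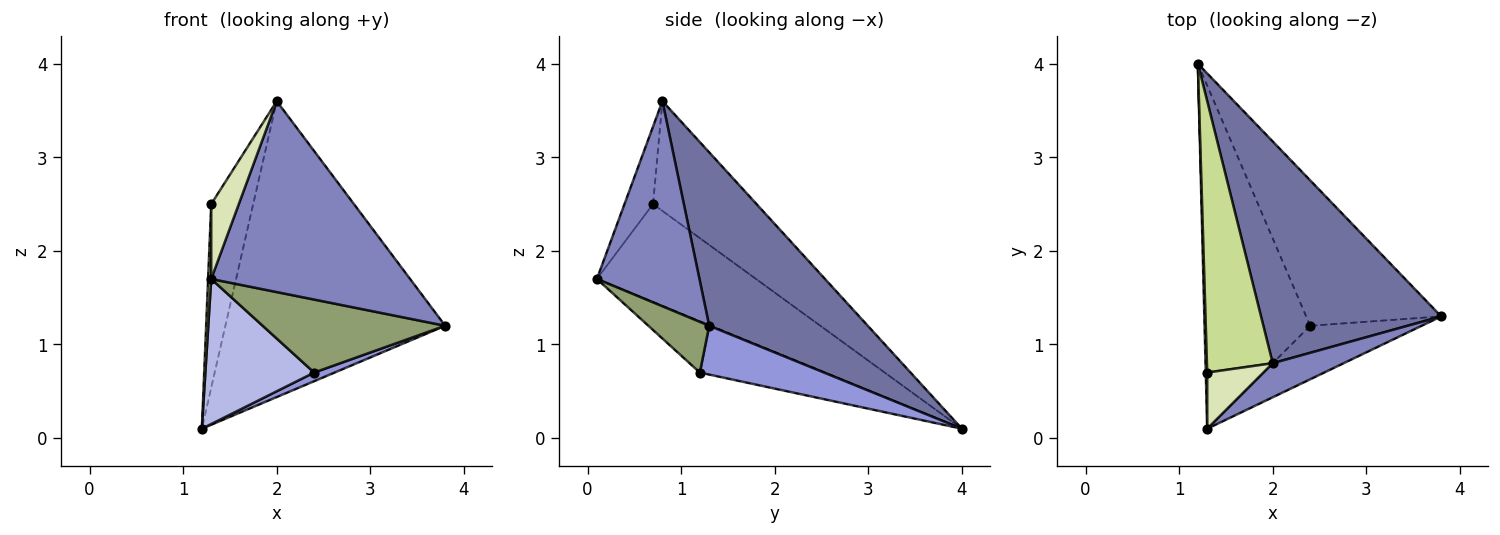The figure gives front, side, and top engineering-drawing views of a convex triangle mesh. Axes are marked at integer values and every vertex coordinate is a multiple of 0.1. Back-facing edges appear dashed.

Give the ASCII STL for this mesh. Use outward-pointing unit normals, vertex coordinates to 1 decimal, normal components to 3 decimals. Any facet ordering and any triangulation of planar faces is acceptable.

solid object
 facet normal 0.500 0.693 0.519
  outer loop
   vertex 2.0 0.8 3.6
   vertex 3.8 1.3 1.2
   vertex 1.2 4.0 0.1
  endloop
 endfacet
 facet normal 0.453 -0.878 0.157
  outer loop
   vertex 2.0 0.8 3.6
   vertex 1.3 0.1 1.7
   vertex 3.8 1.3 1.2
  endloop
 endfacet
 facet normal 0.339 -0.056 -0.939
  outer loop
   vertex 2.4 1.2 0.7
   vertex 1.2 4.0 0.1
   vertex 3.8 1.3 1.2
  endloop
 endfacet
 facet normal -0.409 -0.355 -0.841
  outer loop
   vertex 2.4 1.2 0.7
   vertex 1.3 0.1 1.7
   vertex 1.2 4.0 0.1
  endloop
 endfacet
 facet normal 0.260 -0.779 -0.571
  outer loop
   vertex 2.4 1.2 0.7
   vertex 3.8 1.3 1.2
   vertex 1.3 0.1 1.7
  endloop
 endfacet
 facet normal -1.000 -0.020 0.015
  outer loop
   vertex 1.3 0.7 2.5
   vertex 1.2 4.0 0.1
   vertex 1.3 0.1 1.7
  endloop
 endfacet
 facet normal -0.810 0.329 0.486
  outer loop
   vertex 1.3 0.7 2.5
   vertex 2.0 0.8 3.6
   vertex 1.2 4.0 0.1
  endloop
 endfacet
 facet normal -0.638 -0.616 0.462
  outer loop
   vertex 1.3 0.7 2.5
   vertex 1.3 0.1 1.7
   vertex 2.0 0.8 3.6
  endloop
 endfacet
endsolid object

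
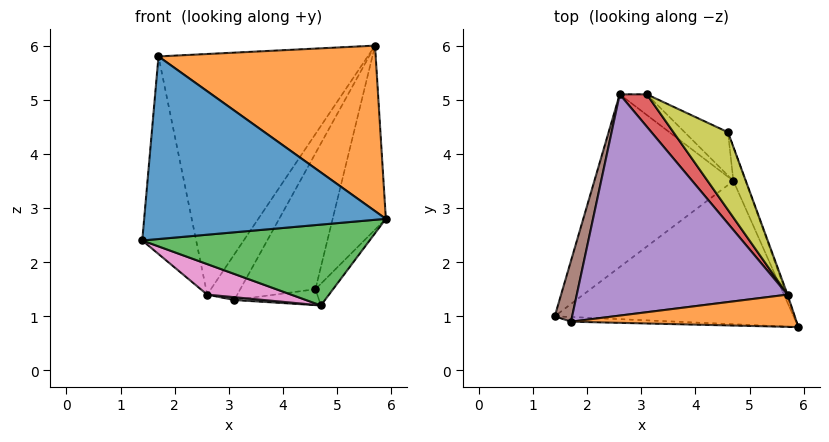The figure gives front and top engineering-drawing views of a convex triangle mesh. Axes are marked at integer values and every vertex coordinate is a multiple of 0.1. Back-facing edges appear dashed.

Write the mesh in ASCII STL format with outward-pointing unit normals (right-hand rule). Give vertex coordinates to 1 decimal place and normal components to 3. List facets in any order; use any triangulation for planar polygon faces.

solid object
 facet normal -0.042 -0.999 -0.026
  outer loop
   vertex 1.7 0.9 5.8
   vertex 1.4 1.0 2.4
   vertex 5.9 0.8 2.8
  endloop
 endfacet
 facet normal 0.112 -0.975 0.190
  outer loop
   vertex 1.7 0.9 5.8
   vertex 5.9 0.8 2.8
   vertex 5.7 1.4 6.0
  endloop
 endfacet
 facet normal 0.055 -0.491 -0.870
  outer loop
   vertex 4.7 3.5 1.2
   vertex 5.9 0.8 2.8
   vertex 1.4 1.0 2.4
  endloop
 endfacet
 facet normal 0.115 0.810 0.574
  outer loop
   vertex 2.6 5.1 1.4
   vertex 5.7 1.4 6.0
   vertex 3.1 5.1 1.3
  endloop
 endfacet
 facet normal -0.125 0.730 0.672
  outer loop
   vertex 2.6 5.1 1.4
   vertex 1.7 0.9 5.8
   vertex 5.7 1.4 6.0
  endloop
 endfacet
 facet normal -0.949 0.300 0.093
  outer loop
   vertex 2.6 5.1 1.4
   vertex 1.4 1.0 2.4
   vertex 1.7 0.9 5.8
  endloop
 endfacet
 facet normal -0.221 -0.170 -0.960
  outer loop
   vertex 2.6 5.1 1.4
   vertex 4.7 3.5 1.2
   vertex 1.4 1.0 2.4
  endloop
 endfacet
 facet normal -0.194 -0.134 -0.972
  outer loop
   vertex 2.6 5.1 1.4
   vertex 3.1 5.1 1.3
   vertex 4.7 3.5 1.2
  endloop
 endfacet
 facet normal 0.321 0.822 0.470
  outer loop
   vertex 4.6 4.4 1.5
   vertex 3.1 5.1 1.3
   vertex 5.7 1.4 6.0
  endloop
 endfacet
 facet normal 0.275 0.331 -0.903
  outer loop
   vertex 4.6 4.4 1.5
   vertex 4.7 3.5 1.2
   vertex 3.1 5.1 1.3
  endloop
 endfacet
 facet normal 0.941 0.338 -0.005
  outer loop
   vertex 4.6 4.4 1.5
   vertex 5.7 1.4 6.0
   vertex 5.9 0.8 2.8
  endloop
 endfacet
 facet normal 0.919 0.212 -0.331
  outer loop
   vertex 4.6 4.4 1.5
   vertex 5.9 0.8 2.8
   vertex 4.7 3.5 1.2
  endloop
 endfacet
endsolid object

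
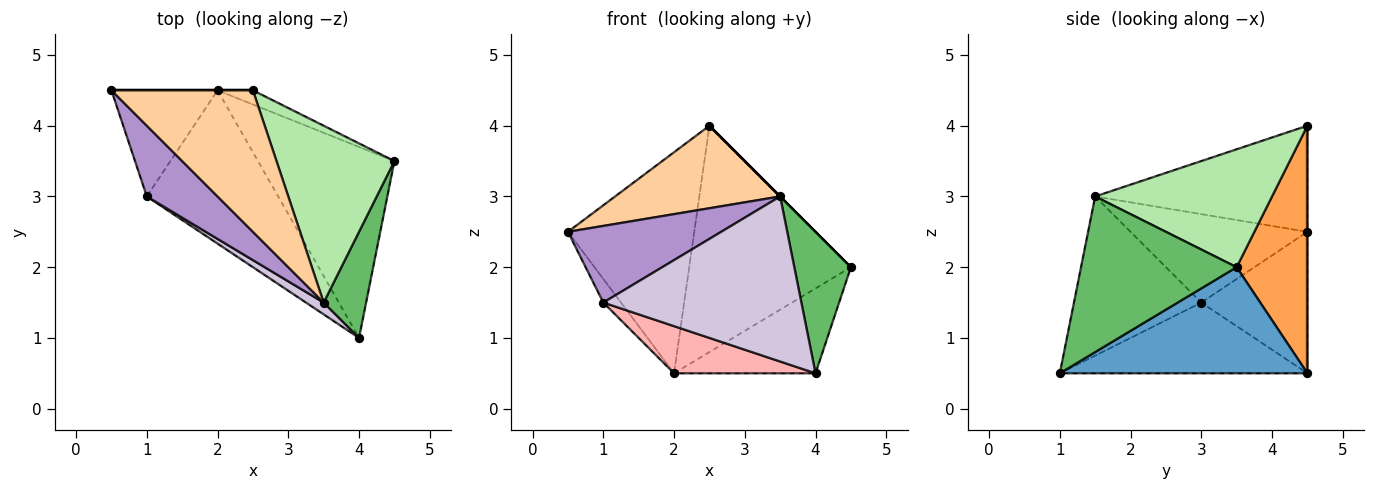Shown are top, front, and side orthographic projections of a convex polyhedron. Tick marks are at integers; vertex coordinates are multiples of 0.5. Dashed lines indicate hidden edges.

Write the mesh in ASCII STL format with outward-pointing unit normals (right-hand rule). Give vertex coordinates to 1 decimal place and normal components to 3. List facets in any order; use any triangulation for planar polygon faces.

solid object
 facet normal 0.579 0.331 -0.745
  outer loop
   vertex 2.0 4.5 0.5
   vertex 4.5 3.5 2.0
   vertex 4.0 1.0 0.5
  endloop
 endfacet
 facet normal 0.000 1.000 0.000
  outer loop
   vertex 2.0 4.5 0.5
   vertex 0.5 4.5 2.5
   vertex 2.5 4.5 4.0
  endloop
 endfacet
 facet normal 0.400 0.915 -0.057
  outer loop
   vertex 2.0 4.5 0.5
   vertex 2.5 4.5 4.0
   vertex 4.5 3.5 2.0
  endloop
 endfacet
 facet normal -0.544 -0.423 0.725
  outer loop
   vertex 3.5 1.5 3.0
   vertex 2.5 4.5 4.0
   vertex 0.5 4.5 2.5
  endloop
 endfacet
 facet normal 0.910 -0.331 0.248
  outer loop
   vertex 3.5 1.5 3.0
   vertex 4.0 1.0 0.5
   vertex 4.5 3.5 2.0
  endloop
 endfacet
 facet normal 0.707 0.000 0.707
  outer loop
   vertex 3.5 1.5 3.0
   vertex 4.5 3.5 2.0
   vertex 2.5 4.5 4.0
  endloop
 endfacet
 facet normal -0.793 0.132 -0.595
  outer loop
   vertex 1.0 3.0 1.5
   vertex 0.5 4.5 2.5
   vertex 2.0 4.5 0.5
  endloop
 endfacet
 facet normal -0.458 -0.261 -0.850
  outer loop
   vertex 1.0 3.0 1.5
   vertex 2.0 4.5 0.5
   vertex 4.0 1.0 0.5
  endloop
 endfacet
 facet normal -0.647 -0.560 0.517
  outer loop
   vertex 1.0 3.0 1.5
   vertex 3.5 1.5 3.0
   vertex 0.5 4.5 2.5
  endloop
 endfacet
 facet normal -0.540 -0.840 0.060
  outer loop
   vertex 1.0 3.0 1.5
   vertex 4.0 1.0 0.5
   vertex 3.5 1.5 3.0
  endloop
 endfacet
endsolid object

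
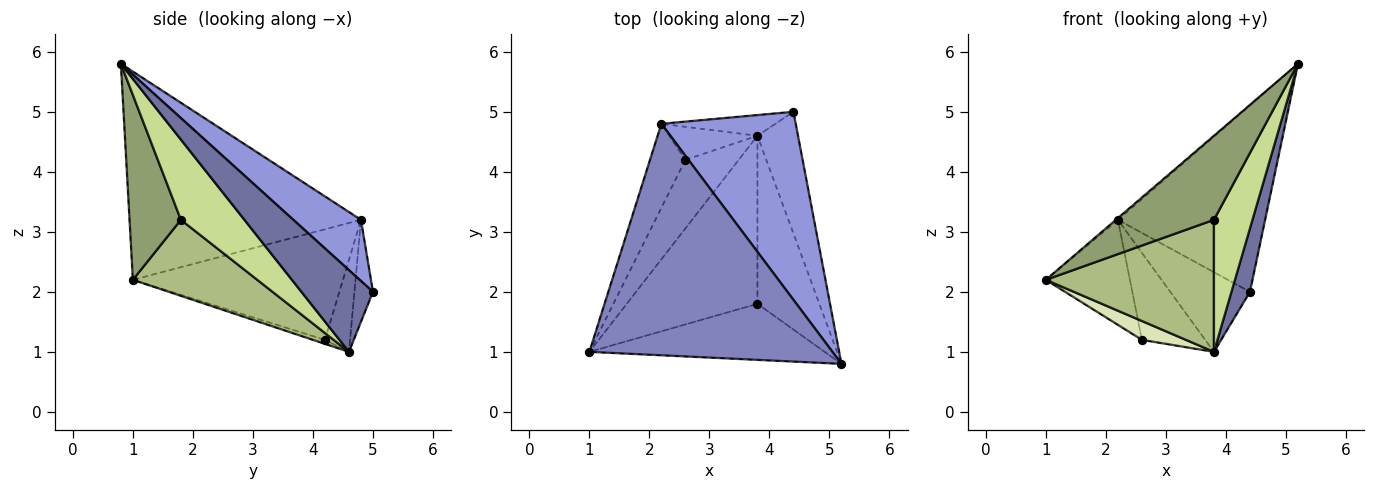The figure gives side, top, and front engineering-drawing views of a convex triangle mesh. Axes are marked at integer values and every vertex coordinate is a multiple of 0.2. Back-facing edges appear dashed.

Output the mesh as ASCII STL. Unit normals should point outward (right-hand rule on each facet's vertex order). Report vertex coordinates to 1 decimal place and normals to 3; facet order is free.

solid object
 facet normal 0.873 -0.226 -0.433
  outer loop
   vertex 3.8 4.6 1.0
   vertex 4.4 5.0 2.0
   vertex 5.2 0.8 5.8
  endloop
 endfacet
 facet normal -0.651 0.006 0.759
  outer loop
   vertex 2.2 4.8 3.2
   vertex 1.0 1.0 2.2
   vertex 5.2 0.8 5.8
  endloop
 endfacet
 facet normal 0.308 0.670 0.676
  outer loop
   vertex 2.2 4.8 3.2
   vertex 5.2 0.8 5.8
   vertex 4.4 5.0 2.0
  endloop
 endfacet
 facet normal -0.220 0.944 -0.246
  outer loop
   vertex 2.2 4.8 3.2
   vertex 4.4 5.0 2.0
   vertex 3.8 4.6 1.0
  endloop
 endfacet
 facet normal 0.400 -0.763 -0.509
  outer loop
   vertex 3.8 1.8 3.2
   vertex 5.2 0.8 5.8
   vertex 1.0 1.0 2.2
  endloop
 endfacet
 facet normal 0.416 -0.562 -0.715
  outer loop
   vertex 3.8 1.8 3.2
   vertex 1.0 1.0 2.2
   vertex 3.8 4.6 1.0
  endloop
 endfacet
 facet normal 0.714 -0.433 -0.551
  outer loop
   vertex 3.8 1.8 3.2
   vertex 3.8 4.6 1.0
   vertex 5.2 0.8 5.8
  endloop
 endfacet
 facet normal -0.072 -0.264 -0.962
  outer loop
   vertex 2.6 4.2 1.2
   vertex 3.8 4.6 1.0
   vertex 1.0 1.0 2.2
  endloop
 endfacet
 facet normal -0.890 0.356 -0.285
  outer loop
   vertex 2.6 4.2 1.2
   vertex 1.0 1.0 2.2
   vertex 2.2 4.8 3.2
  endloop
 endfacet
 facet normal -0.348 0.877 -0.333
  outer loop
   vertex 2.6 4.2 1.2
   vertex 2.2 4.8 3.2
   vertex 3.8 4.6 1.0
  endloop
 endfacet
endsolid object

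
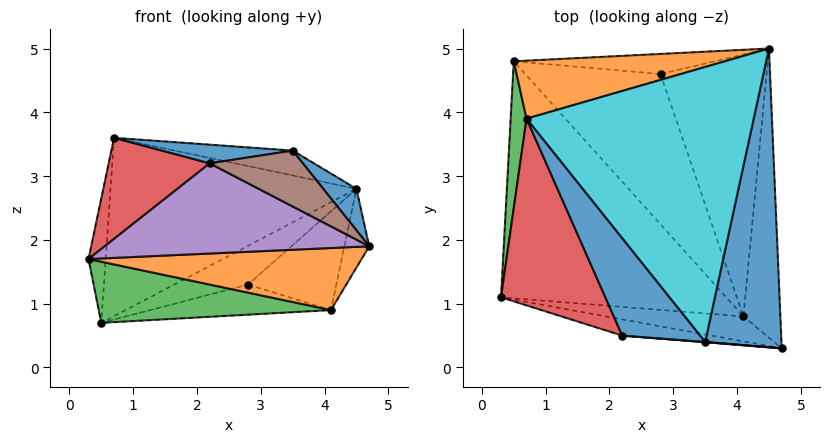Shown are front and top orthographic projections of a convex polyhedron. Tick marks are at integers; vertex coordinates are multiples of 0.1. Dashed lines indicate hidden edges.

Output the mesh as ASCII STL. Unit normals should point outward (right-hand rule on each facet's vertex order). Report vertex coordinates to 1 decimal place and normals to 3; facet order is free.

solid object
 facet normal 0.775 -0.087 0.626
  outer loop
   vertex 3.5 0.4 3.4
   vertex 4.7 0.3 1.9
   vertex 4.5 5.0 2.8
  endloop
 endfacet
 facet normal -0.150 -0.917 -0.369
  outer loop
   vertex 4.1 0.8 0.9
   vertex 4.7 0.3 1.9
   vertex 0.3 1.1 1.7
  endloop
 endfacet
 facet normal -0.218 -0.244 -0.945
  outer loop
   vertex 4.1 0.8 0.9
   vertex 0.3 1.1 1.7
   vertex 0.5 4.8 0.7
  endloop
 endfacet
 facet normal 0.877 0.126 -0.463
  outer loop
   vertex 4.1 0.8 0.9
   vertex 4.5 5.0 2.8
   vertex 4.7 0.3 1.9
  endloop
 endfacet
 facet normal -0.168 -0.970 -0.175
  outer loop
   vertex 2.2 0.5 3.2
   vertex 0.3 1.1 1.7
   vertex 4.7 0.3 1.9
  endloop
 endfacet
 facet normal -0.077 -0.997 0.005
  outer loop
   vertex 2.2 0.5 3.2
   vertex 4.7 0.3 1.9
   vertex 3.5 0.4 3.4
  endloop
 endfacet
 facet normal 0.194 0.871 -0.452
  outer loop
   vertex 2.8 4.6 1.3
   vertex 0.5 4.8 0.7
   vertex 4.5 5.0 2.8
  endloop
 endfacet
 facet normal 0.596 0.283 -0.751
  outer loop
   vertex 2.8 4.6 1.3
   vertex 4.5 5.0 2.8
   vertex 4.1 0.8 0.9
  endloop
 endfacet
 facet normal 0.263 0.190 -0.946
  outer loop
   vertex 2.8 4.6 1.3
   vertex 4.1 0.8 0.9
   vertex 0.5 4.8 0.7
  endloop
 endfacet
 facet normal 0.181 0.089 0.980
  outer loop
   vertex 0.7 3.9 3.6
   vertex 3.5 0.4 3.4
   vertex 4.5 5.0 2.8
  endloop
 endfacet
 facet normal -0.163 -0.186 0.969
  outer loop
   vertex 0.7 3.9 3.6
   vertex 2.2 0.5 3.2
   vertex 3.5 0.4 3.4
  endloop
 endfacet
 facet normal -0.206 0.931 0.303
  outer loop
   vertex 0.7 3.9 3.6
   vertex 4.5 5.0 2.8
   vertex 0.5 4.8 0.7
  endloop
 endfacet
 facet normal -0.993 0.079 0.093
  outer loop
   vertex 0.7 3.9 3.6
   vertex 0.5 4.8 0.7
   vertex 0.3 1.1 1.7
  endloop
 endfacet
 facet normal -0.645 -0.364 0.672
  outer loop
   vertex 0.7 3.9 3.6
   vertex 0.3 1.1 1.7
   vertex 2.2 0.5 3.2
  endloop
 endfacet
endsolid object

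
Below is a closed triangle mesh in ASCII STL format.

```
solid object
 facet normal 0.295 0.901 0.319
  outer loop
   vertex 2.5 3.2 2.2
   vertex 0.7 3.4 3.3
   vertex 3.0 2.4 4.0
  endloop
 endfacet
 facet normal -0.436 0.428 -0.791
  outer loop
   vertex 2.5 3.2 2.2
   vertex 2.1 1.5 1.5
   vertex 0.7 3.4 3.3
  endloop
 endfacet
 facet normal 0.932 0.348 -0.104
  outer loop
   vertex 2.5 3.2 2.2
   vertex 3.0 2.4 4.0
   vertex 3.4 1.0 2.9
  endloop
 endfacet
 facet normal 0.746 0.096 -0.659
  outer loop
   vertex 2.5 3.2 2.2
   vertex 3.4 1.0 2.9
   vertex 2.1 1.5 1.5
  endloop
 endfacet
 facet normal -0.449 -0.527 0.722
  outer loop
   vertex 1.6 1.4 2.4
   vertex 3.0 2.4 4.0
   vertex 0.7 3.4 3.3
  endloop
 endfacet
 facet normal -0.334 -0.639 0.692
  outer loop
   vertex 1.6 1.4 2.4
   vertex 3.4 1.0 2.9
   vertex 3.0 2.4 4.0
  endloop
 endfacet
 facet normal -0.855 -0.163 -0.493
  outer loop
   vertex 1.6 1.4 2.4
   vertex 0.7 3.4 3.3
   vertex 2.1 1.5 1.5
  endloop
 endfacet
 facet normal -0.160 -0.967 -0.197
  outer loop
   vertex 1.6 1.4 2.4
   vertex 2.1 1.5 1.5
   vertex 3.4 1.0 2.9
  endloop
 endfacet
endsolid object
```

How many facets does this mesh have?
8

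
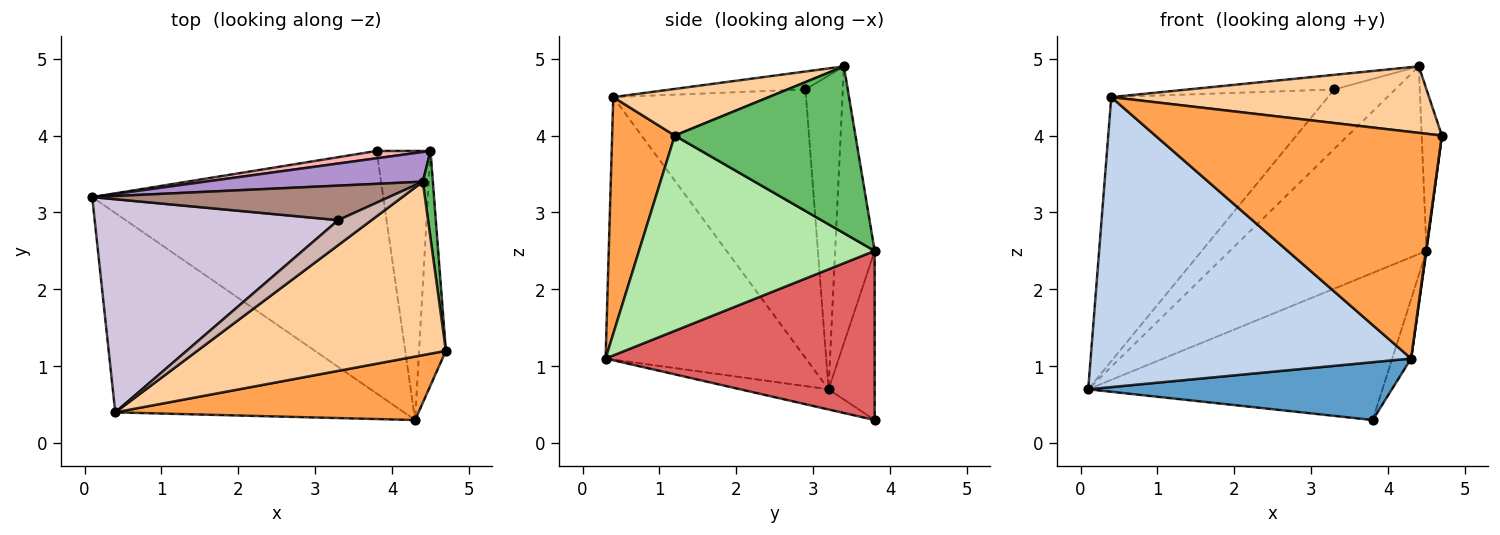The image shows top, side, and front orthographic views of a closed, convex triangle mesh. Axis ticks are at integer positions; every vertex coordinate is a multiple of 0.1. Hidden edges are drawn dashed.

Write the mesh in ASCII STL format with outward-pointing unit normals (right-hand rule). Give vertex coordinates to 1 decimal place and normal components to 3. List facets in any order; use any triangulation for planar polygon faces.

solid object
 facet normal -0.067 -0.231 -0.971
  outer loop
   vertex 4.3 0.3 1.1
   vertex 0.1 3.2 0.7
   vertex 3.8 3.8 0.3
  endloop
 endfacet
 facet normal -0.458 -0.733 -0.504
  outer loop
   vertex 0.4 0.4 4.5
   vertex 0.1 3.2 0.7
   vertex 4.3 0.3 1.1
  endloop
 endfacet
 facet normal 0.206 -0.942 0.264
  outer loop
   vertex 0.4 0.4 4.5
   vertex 4.3 0.3 1.1
   vertex 4.7 1.2 4.0
  endloop
 endfacet
 facet normal 0.173 -0.353 0.920
  outer loop
   vertex 4.4 3.4 4.9
   vertex 0.4 0.4 4.5
   vertex 4.7 1.2 4.0
  endloop
 endfacet
 facet normal 0.992 0.111 0.060
  outer loop
   vertex 4.5 3.8 2.5
   vertex 4.4 3.4 4.9
   vertex 4.7 1.2 4.0
  endloop
 endfacet
 facet normal 0.991 -0.002 -0.136
  outer loop
   vertex 4.5 3.8 2.5
   vertex 4.7 1.2 4.0
   vertex 4.3 0.3 1.1
  endloop
 endfacet
 facet normal 0.951 0.067 -0.303
  outer loop
   vertex 4.5 3.8 2.5
   vertex 4.3 0.3 1.1
   vertex 3.8 3.8 0.3
  endloop
 endfacet
 facet normal -0.155 0.987 0.049
  outer loop
   vertex 4.5 3.8 2.5
   vertex 3.8 3.8 0.3
   vertex 0.1 3.2 0.7
  endloop
 endfacet
 facet normal -0.195 0.969 0.153
  outer loop
   vertex 4.5 3.8 2.5
   vertex 0.1 3.2 0.7
   vertex 4.4 3.4 4.9
  endloop
 endfacet
 facet normal -0.569 0.640 0.516
  outer loop
   vertex 3.3 2.9 4.6
   vertex 0.1 3.2 0.7
   vertex 0.4 0.4 4.5
  endloop
 endfacet
 facet normal -0.468 0.764 0.443
  outer loop
   vertex 3.3 2.9 4.6
   vertex 4.4 3.4 4.9
   vertex 0.1 3.2 0.7
  endloop
 endfacet
 facet normal -0.422 0.458 0.783
  outer loop
   vertex 3.3 2.9 4.6
   vertex 0.4 0.4 4.5
   vertex 4.4 3.4 4.9
  endloop
 endfacet
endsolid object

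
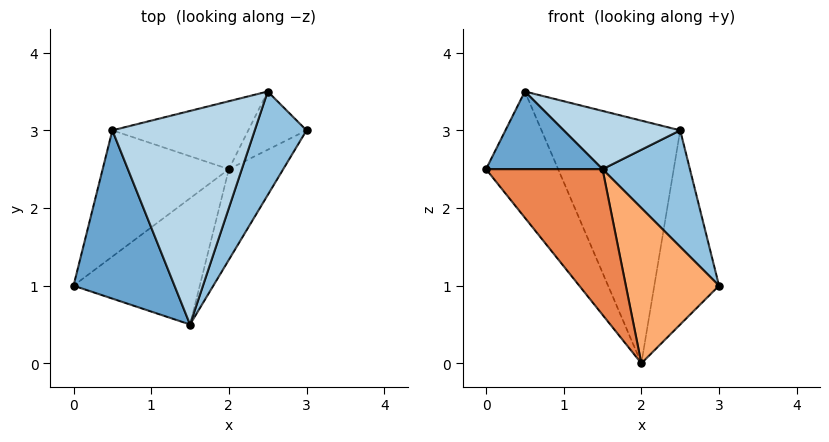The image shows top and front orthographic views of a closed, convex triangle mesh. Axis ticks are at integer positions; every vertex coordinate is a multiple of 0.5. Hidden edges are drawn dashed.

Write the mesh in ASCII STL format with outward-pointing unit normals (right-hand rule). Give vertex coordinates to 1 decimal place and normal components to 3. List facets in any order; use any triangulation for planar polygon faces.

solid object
 facet normal -0.138 -0.415 0.899
  outer loop
   vertex 1.5 0.5 2.5
   vertex 0.5 3.0 3.5
   vertex 0.0 1.0 2.5
  endloop
 endfacet
 facet normal 0.886 -0.347 0.308
  outer loop
   vertex 2.5 3.5 3.0
   vertex 1.5 0.5 2.5
   vertex 3.0 3.0 1.0
  endloop
 endfacet
 facet normal 0.293 -0.252 0.922
  outer loop
   vertex 2.5 3.5 3.0
   vertex 0.5 3.0 3.5
   vertex 1.5 0.5 2.5
  endloop
 endfacet
 facet normal -0.816 0.408 -0.408
  outer loop
   vertex 2.0 2.5 0.0
   vertex 0.0 1.0 2.5
   vertex 0.5 3.0 3.5
  endloop
 endfacet
 facet normal -0.244 -0.733 -0.635
  outer loop
   vertex 2.0 2.5 0.0
   vertex 1.5 0.5 2.5
   vertex 0.0 1.0 2.5
  endloop
 endfacet
 facet normal 0.683 -0.631 -0.368
  outer loop
   vertex 2.0 2.5 0.0
   vertex 3.0 3.0 1.0
   vertex 1.5 0.5 2.5
  endloop
 endfacet
 facet normal -0.188 0.941 -0.282
  outer loop
   vertex 2.0 2.5 0.0
   vertex 2.5 3.5 3.0
   vertex 3.0 3.0 1.0
  endloop
 endfacet
 facet normal -0.294 0.920 -0.258
  outer loop
   vertex 2.0 2.5 0.0
   vertex 0.5 3.0 3.5
   vertex 2.5 3.5 3.0
  endloop
 endfacet
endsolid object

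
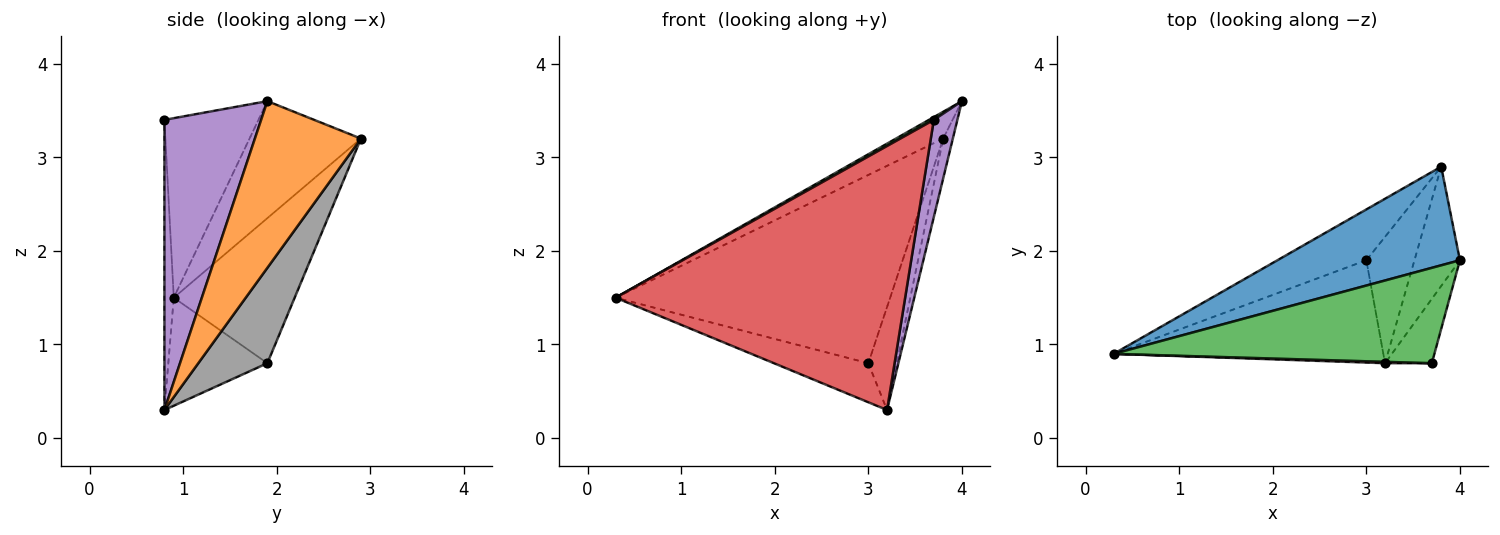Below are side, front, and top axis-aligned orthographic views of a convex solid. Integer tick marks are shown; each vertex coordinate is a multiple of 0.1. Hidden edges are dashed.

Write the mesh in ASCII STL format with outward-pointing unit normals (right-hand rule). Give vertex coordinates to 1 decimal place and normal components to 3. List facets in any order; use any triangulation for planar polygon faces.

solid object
 facet normal -0.526 0.223 0.821
  outer loop
   vertex 3.8 2.9 3.2
   vertex 0.3 0.9 1.5
   vertex 4.0 1.9 3.6
  endloop
 endfacet
 facet normal 0.961 0.087 -0.262
  outer loop
   vertex 3.2 0.8 0.3
   vertex 3.8 2.9 3.2
   vertex 4.0 1.9 3.6
  endloop
 endfacet
 facet normal -0.488 -0.025 0.872
  outer loop
   vertex 3.7 0.8 3.4
   vertex 4.0 1.9 3.6
   vertex 0.3 0.9 1.5
  endloop
 endfacet
 facet normal -0.032 -0.999 0.005
  outer loop
   vertex 3.7 0.8 3.4
   vertex 0.3 0.9 1.5
   vertex 3.2 0.8 0.3
  endloop
 endfacet
 facet normal 0.960 -0.234 -0.155
  outer loop
   vertex 3.7 0.8 3.4
   vertex 3.2 0.8 0.3
   vertex 4.0 1.9 3.6
  endloop
 endfacet
 facet normal -0.391 0.888 -0.240
  outer loop
   vertex 3.0 1.9 0.8
   vertex 0.3 0.9 1.5
   vertex 3.8 2.9 3.2
  endloop
 endfacet
 facet normal -0.351 0.334 -0.875
  outer loop
   vertex 3.0 1.9 0.8
   vertex 3.2 0.8 0.3
   vertex 0.3 0.9 1.5
  endloop
 endfacet
 facet normal 0.838 0.345 -0.423
  outer loop
   vertex 3.0 1.9 0.8
   vertex 3.8 2.9 3.2
   vertex 3.2 0.8 0.3
  endloop
 endfacet
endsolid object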